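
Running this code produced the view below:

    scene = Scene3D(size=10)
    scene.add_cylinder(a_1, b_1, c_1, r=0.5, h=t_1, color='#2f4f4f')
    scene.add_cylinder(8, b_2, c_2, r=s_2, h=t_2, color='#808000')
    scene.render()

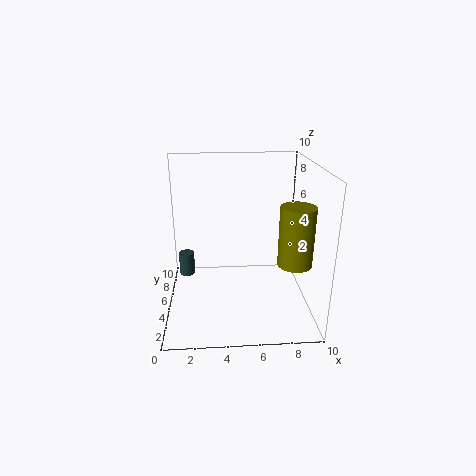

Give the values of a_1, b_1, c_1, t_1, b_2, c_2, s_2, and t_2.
a_1 = 1.5; b_1 = 4; c_1 = 3; t_1 = 1.5; b_2 = 1; c_2 = 5; s_2 = 1; t_2 = 3.5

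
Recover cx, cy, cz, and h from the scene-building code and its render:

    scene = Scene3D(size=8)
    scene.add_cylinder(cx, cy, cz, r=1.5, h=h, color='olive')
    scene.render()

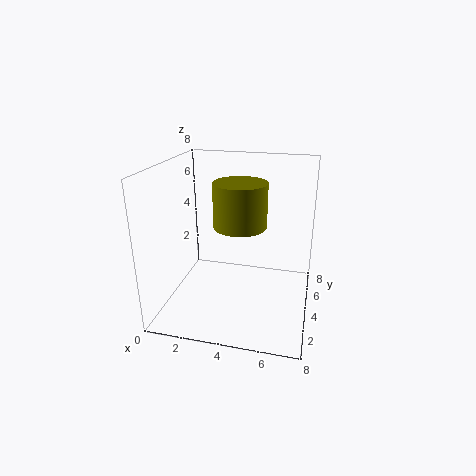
cx = 4, cy = 4.5, cz = 4.5, h = 2.5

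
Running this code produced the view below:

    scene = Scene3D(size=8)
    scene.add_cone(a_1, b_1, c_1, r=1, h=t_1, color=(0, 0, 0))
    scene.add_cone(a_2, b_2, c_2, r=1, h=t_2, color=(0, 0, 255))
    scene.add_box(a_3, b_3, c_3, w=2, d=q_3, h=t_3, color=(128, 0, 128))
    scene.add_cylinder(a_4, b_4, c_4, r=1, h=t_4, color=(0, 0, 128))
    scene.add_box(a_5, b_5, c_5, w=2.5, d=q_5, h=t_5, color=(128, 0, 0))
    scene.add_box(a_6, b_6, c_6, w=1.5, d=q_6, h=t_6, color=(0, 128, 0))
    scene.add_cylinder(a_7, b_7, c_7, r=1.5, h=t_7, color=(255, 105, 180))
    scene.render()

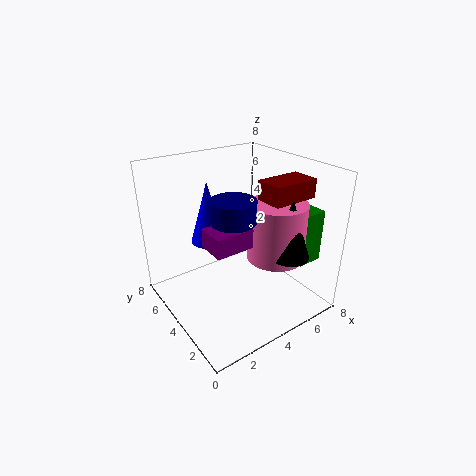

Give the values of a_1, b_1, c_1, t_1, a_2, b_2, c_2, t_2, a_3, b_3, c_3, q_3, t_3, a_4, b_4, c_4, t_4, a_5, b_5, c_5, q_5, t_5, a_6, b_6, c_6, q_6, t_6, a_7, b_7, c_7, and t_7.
a_1 = 5, b_1 = 1, c_1 = 4, t_1 = 3, a_2 = 3, b_2 = 5.5, c_2 = 3.5, t_2 = 3.5, a_3 = 1.5, b_3 = 2, c_3 = 4.5, q_3 = 1.5, t_3 = 1, a_4 = 2, b_4 = 1.5, c_4 = 6.5, t_4 = 1, a_5 = 4.5, b_5 = 1.5, c_5 = 6.5, q_5 = 1.5, t_5 = 1, a_6 = 6.5, b_6 = 1.5, c_6 = 2.5, q_6 = 1.5, t_6 = 3, a_7 = 5, b_7 = 2, c_7 = 3.5, t_7 = 3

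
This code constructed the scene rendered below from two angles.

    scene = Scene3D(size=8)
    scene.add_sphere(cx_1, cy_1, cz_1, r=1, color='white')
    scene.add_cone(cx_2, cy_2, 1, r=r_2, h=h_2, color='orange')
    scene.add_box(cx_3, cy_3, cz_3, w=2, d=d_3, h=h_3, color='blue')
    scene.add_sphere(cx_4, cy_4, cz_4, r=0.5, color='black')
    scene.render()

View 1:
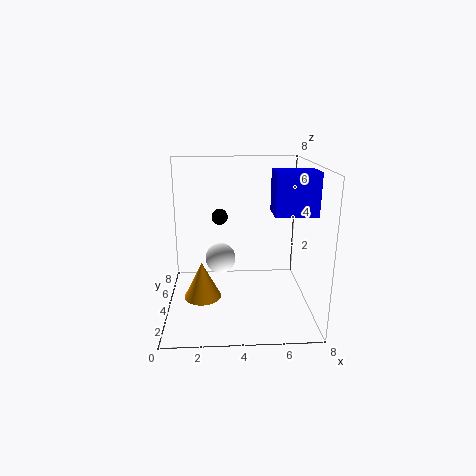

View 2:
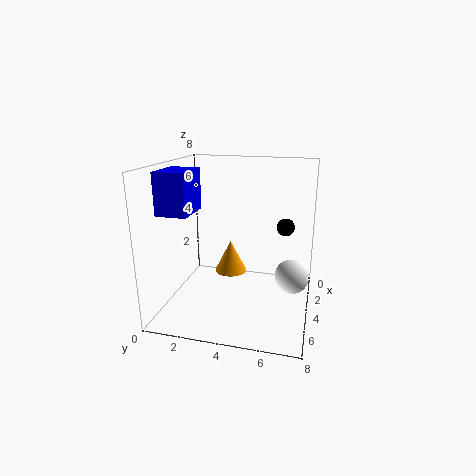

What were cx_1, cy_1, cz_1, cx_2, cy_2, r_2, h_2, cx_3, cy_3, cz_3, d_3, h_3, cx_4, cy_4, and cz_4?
cx_1 = 3
cy_1 = 7
cz_1 = 1.5
cx_2 = 2
cy_2 = 3
r_2 = 1
h_2 = 2
cx_3 = 5.5
cy_3 = 1
cz_3 = 6
d_3 = 1.5
h_3 = 2
cx_4 = 3
cy_4 = 6.5
cz_4 = 4.5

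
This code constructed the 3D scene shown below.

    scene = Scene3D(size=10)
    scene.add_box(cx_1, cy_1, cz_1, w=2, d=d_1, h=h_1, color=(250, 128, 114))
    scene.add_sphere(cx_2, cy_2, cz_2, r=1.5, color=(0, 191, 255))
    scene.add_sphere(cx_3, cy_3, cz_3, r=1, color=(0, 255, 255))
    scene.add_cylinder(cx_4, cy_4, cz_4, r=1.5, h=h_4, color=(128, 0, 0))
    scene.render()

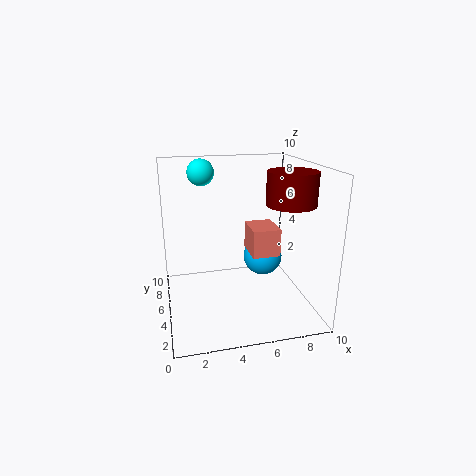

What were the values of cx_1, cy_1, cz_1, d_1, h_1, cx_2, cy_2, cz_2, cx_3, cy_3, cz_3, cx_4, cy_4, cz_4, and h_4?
cx_1 = 6
cy_1 = 4.5
cz_1 = 3.5
d_1 = 2.5
h_1 = 2
cx_2 = 7.5
cy_2 = 7
cz_2 = 2.5
cx_3 = 3
cy_3 = 8.5
cz_3 = 9
cx_4 = 7.5
cy_4 = 2
cz_4 = 8
h_4 = 2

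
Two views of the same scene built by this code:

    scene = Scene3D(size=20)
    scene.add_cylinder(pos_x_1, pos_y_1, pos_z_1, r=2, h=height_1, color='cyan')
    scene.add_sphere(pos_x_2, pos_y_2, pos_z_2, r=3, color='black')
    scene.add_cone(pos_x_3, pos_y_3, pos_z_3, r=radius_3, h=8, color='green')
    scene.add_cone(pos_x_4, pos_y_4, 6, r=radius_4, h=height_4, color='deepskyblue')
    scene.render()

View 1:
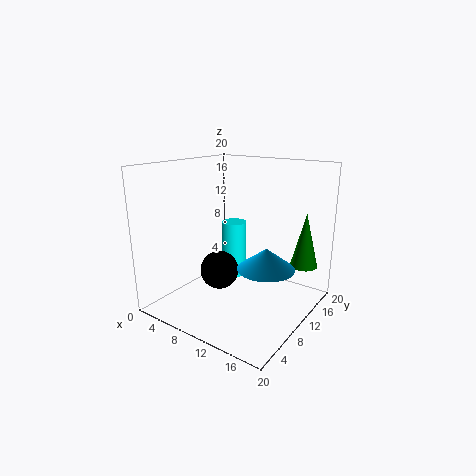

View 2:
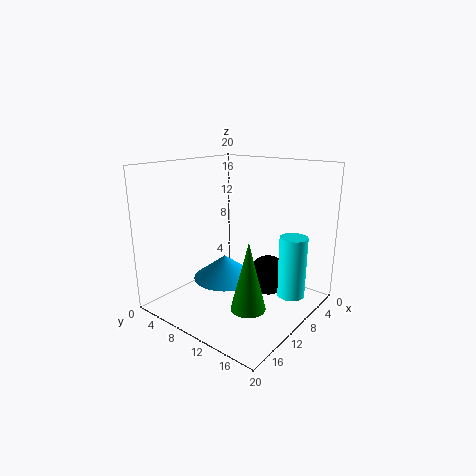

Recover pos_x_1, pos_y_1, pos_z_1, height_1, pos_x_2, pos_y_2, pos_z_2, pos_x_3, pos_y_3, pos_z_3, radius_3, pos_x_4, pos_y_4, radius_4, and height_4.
pos_x_1 = 5, pos_y_1 = 16, pos_z_1 = 1, height_1 = 9, pos_x_2 = 5, pos_y_2 = 12, pos_z_2 = 3, pos_x_3 = 17, pos_y_3 = 17, pos_z_3 = 5, radius_3 = 2, pos_x_4 = 14, pos_y_4 = 11, radius_4 = 4, height_4 = 3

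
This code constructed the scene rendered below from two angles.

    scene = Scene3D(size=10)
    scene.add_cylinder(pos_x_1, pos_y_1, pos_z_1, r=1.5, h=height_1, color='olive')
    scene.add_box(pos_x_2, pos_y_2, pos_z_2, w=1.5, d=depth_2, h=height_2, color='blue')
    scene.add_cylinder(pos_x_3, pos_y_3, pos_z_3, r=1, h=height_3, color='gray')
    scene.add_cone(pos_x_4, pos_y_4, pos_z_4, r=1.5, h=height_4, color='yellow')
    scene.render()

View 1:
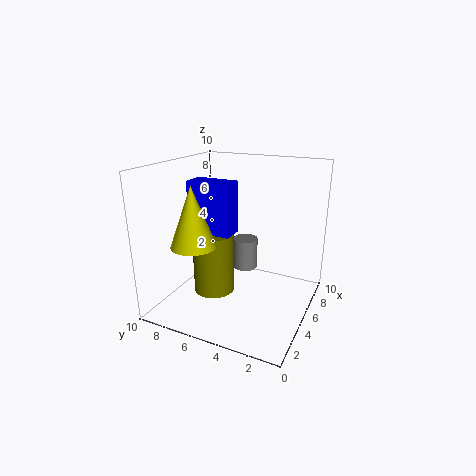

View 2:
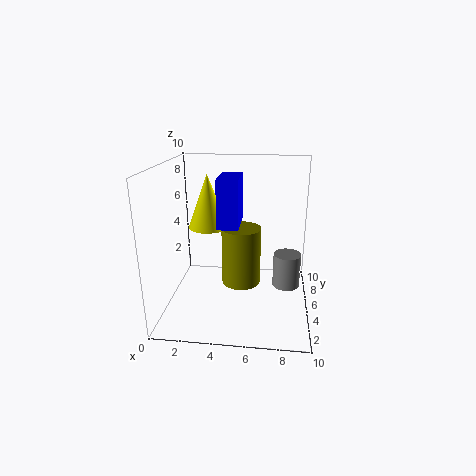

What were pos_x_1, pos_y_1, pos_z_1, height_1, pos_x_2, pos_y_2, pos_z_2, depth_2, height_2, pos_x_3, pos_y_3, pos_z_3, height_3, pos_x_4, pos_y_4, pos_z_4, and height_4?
pos_x_1 = 5; pos_y_1 = 7; pos_z_1 = 0.5; height_1 = 4.5; pos_x_2 = 3.5; pos_y_2 = 5; pos_z_2 = 5.5; depth_2 = 3; height_2 = 3.5; pos_x_3 = 8.5; pos_y_3 = 6; pos_z_3 = 1; height_3 = 2.5; pos_x_4 = 2.5; pos_y_4 = 7; pos_z_4 = 5; height_4 = 4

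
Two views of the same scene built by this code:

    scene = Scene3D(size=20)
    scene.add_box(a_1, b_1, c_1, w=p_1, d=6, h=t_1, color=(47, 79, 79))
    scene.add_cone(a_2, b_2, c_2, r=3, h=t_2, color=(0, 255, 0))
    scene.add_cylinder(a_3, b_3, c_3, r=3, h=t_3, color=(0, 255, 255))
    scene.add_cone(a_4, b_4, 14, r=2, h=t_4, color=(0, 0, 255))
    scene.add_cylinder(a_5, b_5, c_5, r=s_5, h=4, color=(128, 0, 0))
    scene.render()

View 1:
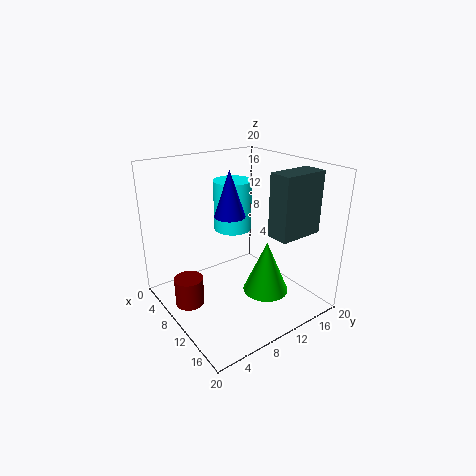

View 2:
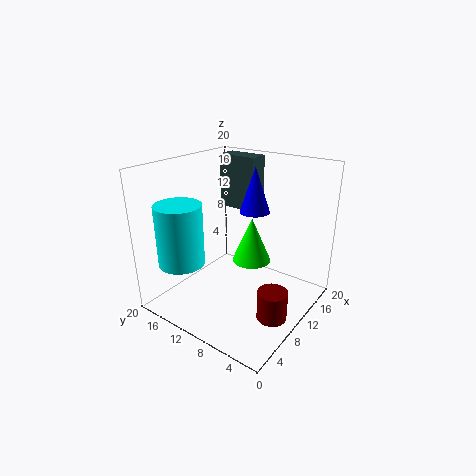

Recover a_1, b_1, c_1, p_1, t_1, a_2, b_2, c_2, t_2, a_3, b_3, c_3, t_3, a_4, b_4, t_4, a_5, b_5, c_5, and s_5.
a_1 = 15; b_1 = 11; c_1 = 12; p_1 = 3; t_1 = 8; a_2 = 15; b_2 = 11; c_2 = 4; t_2 = 7; a_3 = 3; b_3 = 14; c_3 = 8; t_3 = 8; a_4 = 11; b_4 = 8; t_4 = 6; a_5 = 8; b_5 = 3; c_5 = 1; s_5 = 2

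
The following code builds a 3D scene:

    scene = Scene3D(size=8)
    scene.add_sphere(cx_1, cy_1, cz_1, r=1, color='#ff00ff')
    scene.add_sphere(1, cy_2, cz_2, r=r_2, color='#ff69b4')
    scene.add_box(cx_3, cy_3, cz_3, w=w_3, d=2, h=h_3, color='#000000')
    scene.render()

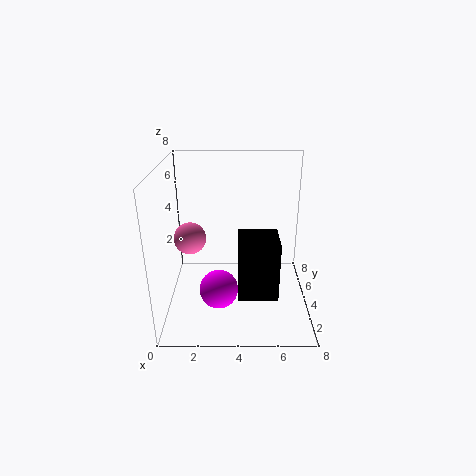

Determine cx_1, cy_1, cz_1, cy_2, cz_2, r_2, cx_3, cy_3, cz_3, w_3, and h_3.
cx_1 = 3, cy_1 = 2, cz_1 = 2, cy_2 = 6, cz_2 = 3, r_2 = 1, cx_3 = 4, cy_3 = 1, cz_3 = 2, w_3 = 2, h_3 = 3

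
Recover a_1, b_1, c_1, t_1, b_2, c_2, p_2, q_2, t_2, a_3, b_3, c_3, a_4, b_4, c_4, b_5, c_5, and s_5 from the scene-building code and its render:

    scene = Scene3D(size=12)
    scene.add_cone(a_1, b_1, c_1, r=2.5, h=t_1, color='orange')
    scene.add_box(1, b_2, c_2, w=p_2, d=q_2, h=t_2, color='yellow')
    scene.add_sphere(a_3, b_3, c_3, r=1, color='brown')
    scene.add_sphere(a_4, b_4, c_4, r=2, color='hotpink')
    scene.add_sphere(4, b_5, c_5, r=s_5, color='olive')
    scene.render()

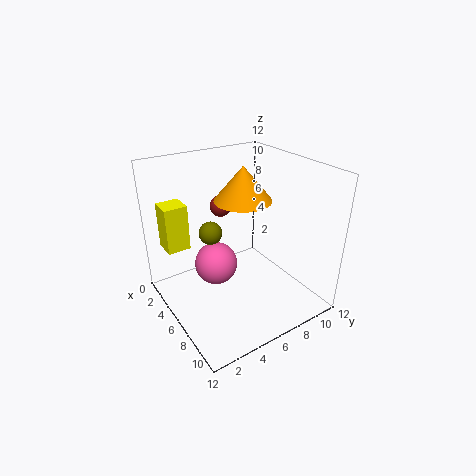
a_1 = 4.5; b_1 = 7.5; c_1 = 8.5; t_1 = 3; b_2 = 1; c_2 = 4.5; p_2 = 2; q_2 = 2; t_2 = 4; a_3 = 1.5; b_3 = 7; c_3 = 7; a_4 = 3; b_4 = 5.5; c_4 = 2; b_5 = 4.5; c_5 = 6; s_5 = 1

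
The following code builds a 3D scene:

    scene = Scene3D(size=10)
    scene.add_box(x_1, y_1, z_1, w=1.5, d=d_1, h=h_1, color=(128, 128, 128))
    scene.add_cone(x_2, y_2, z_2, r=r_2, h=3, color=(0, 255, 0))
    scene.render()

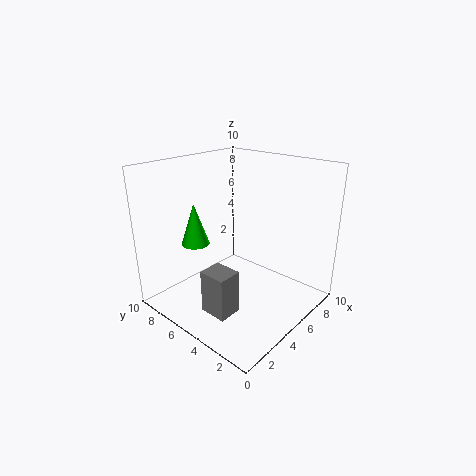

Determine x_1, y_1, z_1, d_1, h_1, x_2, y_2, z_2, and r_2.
x_1 = 0.75; y_1 = 2.5; z_1 = 1.75; d_1 = 1.75; h_1 = 2.75; x_2 = 3.5; y_2 = 7.75; z_2 = 4.25; r_2 = 1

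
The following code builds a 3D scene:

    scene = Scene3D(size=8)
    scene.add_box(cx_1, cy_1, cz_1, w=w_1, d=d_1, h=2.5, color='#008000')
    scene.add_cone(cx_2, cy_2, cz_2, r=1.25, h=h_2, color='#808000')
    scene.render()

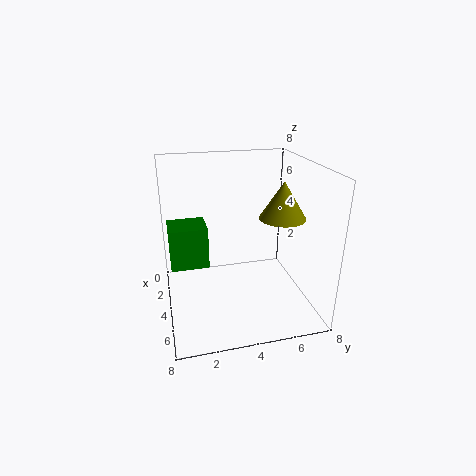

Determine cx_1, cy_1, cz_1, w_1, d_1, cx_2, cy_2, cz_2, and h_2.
cx_1 = 1, cy_1 = 0.25, cz_1 = 1.75, w_1 = 2, d_1 = 2.25, cx_2 = 4.75, cy_2 = 6.25, cz_2 = 5.25, h_2 = 2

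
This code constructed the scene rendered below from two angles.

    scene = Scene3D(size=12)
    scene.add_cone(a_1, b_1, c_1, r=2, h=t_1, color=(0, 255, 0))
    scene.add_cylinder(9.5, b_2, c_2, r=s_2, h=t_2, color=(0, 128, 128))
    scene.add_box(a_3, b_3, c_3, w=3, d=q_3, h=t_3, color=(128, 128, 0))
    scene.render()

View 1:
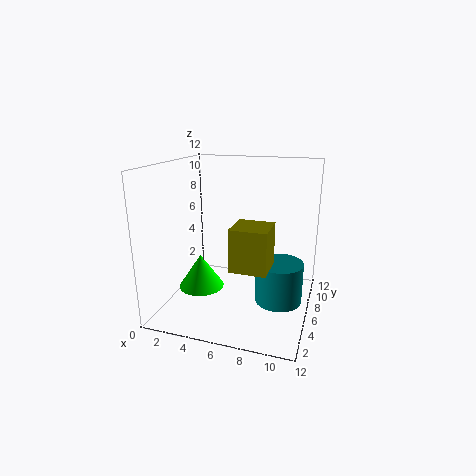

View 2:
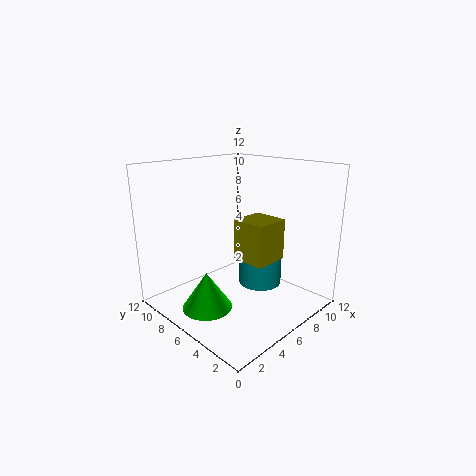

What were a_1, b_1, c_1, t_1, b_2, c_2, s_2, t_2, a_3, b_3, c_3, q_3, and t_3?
a_1 = 2.5, b_1 = 6, c_1 = 1, t_1 = 3, b_2 = 6.5, c_2 = 0.5, s_2 = 2, t_2 = 3.5, a_3 = 6, b_3 = 3.5, c_3 = 4, q_3 = 3, t_3 = 3.5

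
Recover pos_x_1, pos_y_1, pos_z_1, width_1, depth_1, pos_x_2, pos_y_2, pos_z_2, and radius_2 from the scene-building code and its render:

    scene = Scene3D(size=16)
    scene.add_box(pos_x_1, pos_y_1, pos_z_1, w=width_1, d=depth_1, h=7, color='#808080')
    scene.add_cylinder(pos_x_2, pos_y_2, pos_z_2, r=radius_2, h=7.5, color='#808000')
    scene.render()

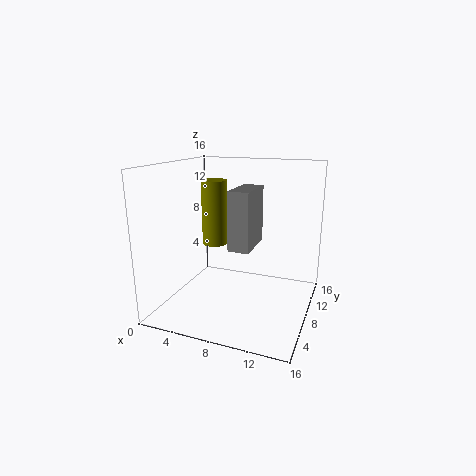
pos_x_1 = 6.5, pos_y_1 = 8.5, pos_z_1 = 6, width_1 = 2.5, depth_1 = 5.5, pos_x_2 = 4.5, pos_y_2 = 9.5, pos_z_2 = 6.5, radius_2 = 1.5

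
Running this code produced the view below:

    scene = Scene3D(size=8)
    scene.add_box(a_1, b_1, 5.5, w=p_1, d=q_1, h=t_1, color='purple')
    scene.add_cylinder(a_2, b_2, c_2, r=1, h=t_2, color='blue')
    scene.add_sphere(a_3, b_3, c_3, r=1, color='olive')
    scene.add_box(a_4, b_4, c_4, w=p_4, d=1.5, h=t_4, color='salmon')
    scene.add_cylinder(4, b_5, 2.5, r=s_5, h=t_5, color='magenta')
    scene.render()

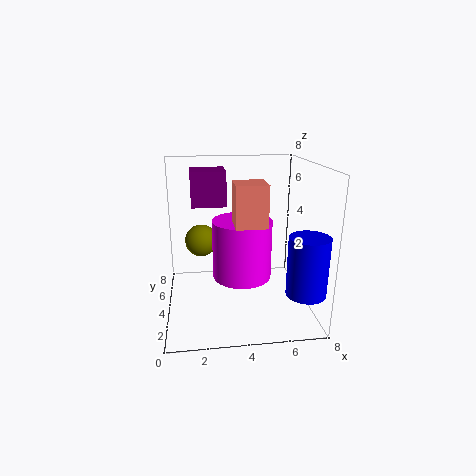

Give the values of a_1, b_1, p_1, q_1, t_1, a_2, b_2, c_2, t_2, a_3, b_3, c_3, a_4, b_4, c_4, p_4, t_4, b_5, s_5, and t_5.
a_1 = 1.5, b_1 = 5, p_1 = 2, q_1 = 2, t_1 = 2, a_2 = 7, b_2 = 1, c_2 = 2, t_2 = 3, a_3 = 2, b_3 = 6.5, c_3 = 3, a_4 = 3.5, b_4 = 1, c_4 = 5.5, p_4 = 1.5, t_4 = 2, b_5 = 2.5, s_5 = 1.5, t_5 = 3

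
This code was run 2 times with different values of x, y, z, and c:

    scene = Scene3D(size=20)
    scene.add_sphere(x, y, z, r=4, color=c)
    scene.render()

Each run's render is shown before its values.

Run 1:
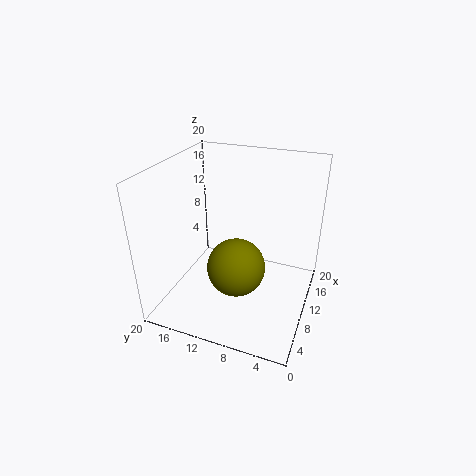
x = 8
y = 9.5
z = 6.5
c = 'olive'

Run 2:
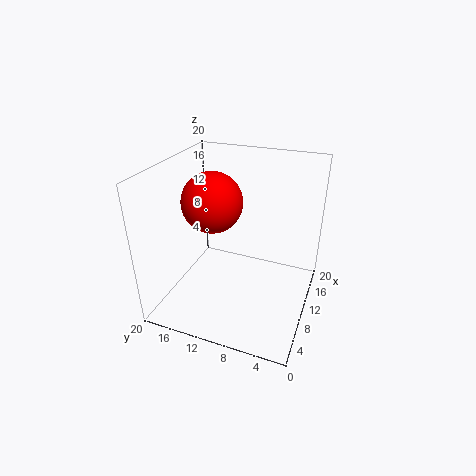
x = 8.5
y = 13
z = 15.5
c = 'red'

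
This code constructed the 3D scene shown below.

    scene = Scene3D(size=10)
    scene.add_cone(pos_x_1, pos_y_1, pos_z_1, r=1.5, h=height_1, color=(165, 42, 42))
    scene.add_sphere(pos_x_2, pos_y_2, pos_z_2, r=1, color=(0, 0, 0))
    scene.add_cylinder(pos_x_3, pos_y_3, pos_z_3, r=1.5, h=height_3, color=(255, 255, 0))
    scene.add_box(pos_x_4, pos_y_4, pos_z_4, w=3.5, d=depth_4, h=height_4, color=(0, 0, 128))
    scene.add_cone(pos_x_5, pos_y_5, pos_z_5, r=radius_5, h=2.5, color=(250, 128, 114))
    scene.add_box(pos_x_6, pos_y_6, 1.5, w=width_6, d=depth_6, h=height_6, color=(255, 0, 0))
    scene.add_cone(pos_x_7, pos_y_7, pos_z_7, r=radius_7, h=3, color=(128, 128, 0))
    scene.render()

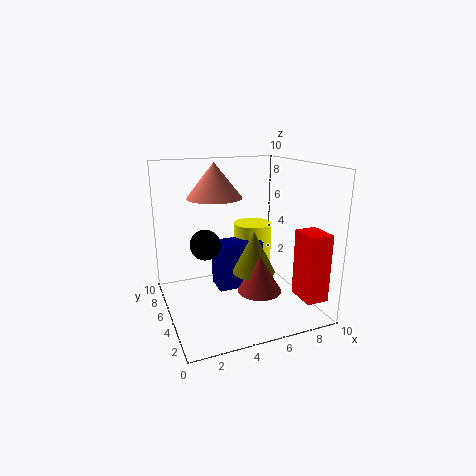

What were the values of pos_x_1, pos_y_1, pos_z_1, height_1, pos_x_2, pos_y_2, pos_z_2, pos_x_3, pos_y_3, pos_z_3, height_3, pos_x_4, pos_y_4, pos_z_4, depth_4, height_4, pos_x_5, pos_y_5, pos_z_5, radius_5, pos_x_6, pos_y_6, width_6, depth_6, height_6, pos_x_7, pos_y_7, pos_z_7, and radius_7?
pos_x_1 = 6
pos_y_1 = 3.5
pos_z_1 = 1.5
height_1 = 2.5
pos_x_2 = 2.5
pos_y_2 = 4.5
pos_z_2 = 5
pos_x_3 = 7.5
pos_y_3 = 8
pos_z_3 = 1
height_3 = 4
pos_x_4 = 4
pos_y_4 = 6
pos_z_4 = 0.5
depth_4 = 2
height_4 = 3.5
pos_x_5 = 4
pos_y_5 = 7
pos_z_5 = 7.5
radius_5 = 2
pos_x_6 = 8
pos_y_6 = 0.5
width_6 = 1.5
depth_6 = 2
height_6 = 4.5
pos_x_7 = 6
pos_y_7 = 4.5
pos_z_7 = 2.5
radius_7 = 1.5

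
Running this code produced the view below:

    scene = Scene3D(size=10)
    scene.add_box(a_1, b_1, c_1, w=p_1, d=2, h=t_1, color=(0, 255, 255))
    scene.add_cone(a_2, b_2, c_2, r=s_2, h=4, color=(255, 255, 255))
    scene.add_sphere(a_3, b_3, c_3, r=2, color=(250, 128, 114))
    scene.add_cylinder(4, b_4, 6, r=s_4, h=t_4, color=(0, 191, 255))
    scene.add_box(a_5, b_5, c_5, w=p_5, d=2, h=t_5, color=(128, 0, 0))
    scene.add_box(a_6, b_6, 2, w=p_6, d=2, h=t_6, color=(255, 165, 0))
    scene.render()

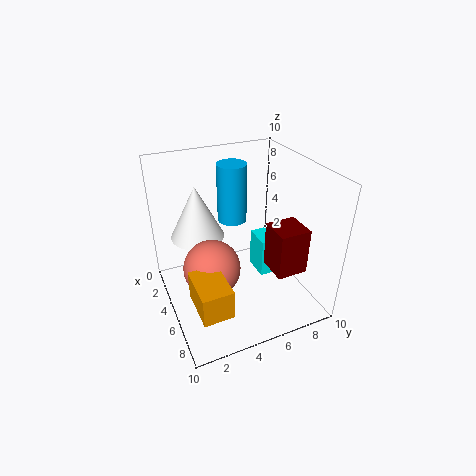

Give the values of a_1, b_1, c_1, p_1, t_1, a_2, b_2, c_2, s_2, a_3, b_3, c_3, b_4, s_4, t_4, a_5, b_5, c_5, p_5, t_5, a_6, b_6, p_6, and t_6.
a_1 = 3; b_1 = 7; c_1 = 1; p_1 = 2; t_1 = 3; a_2 = 2; b_2 = 3; c_2 = 4; s_2 = 2; a_3 = 5; b_3 = 3; c_3 = 3; b_4 = 5; s_4 = 1; t_4 = 4; a_5 = 7; b_5 = 6; c_5 = 4; p_5 = 2; t_5 = 3; a_6 = 6; b_6 = 1; p_6 = 3; t_6 = 2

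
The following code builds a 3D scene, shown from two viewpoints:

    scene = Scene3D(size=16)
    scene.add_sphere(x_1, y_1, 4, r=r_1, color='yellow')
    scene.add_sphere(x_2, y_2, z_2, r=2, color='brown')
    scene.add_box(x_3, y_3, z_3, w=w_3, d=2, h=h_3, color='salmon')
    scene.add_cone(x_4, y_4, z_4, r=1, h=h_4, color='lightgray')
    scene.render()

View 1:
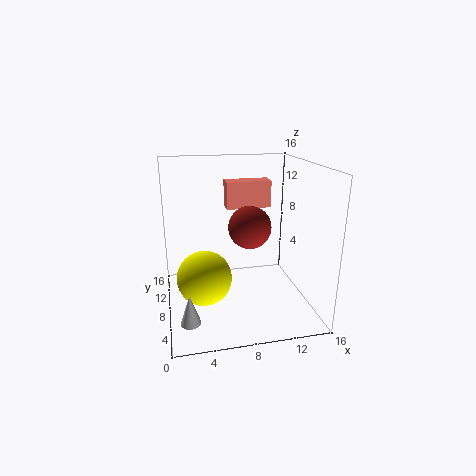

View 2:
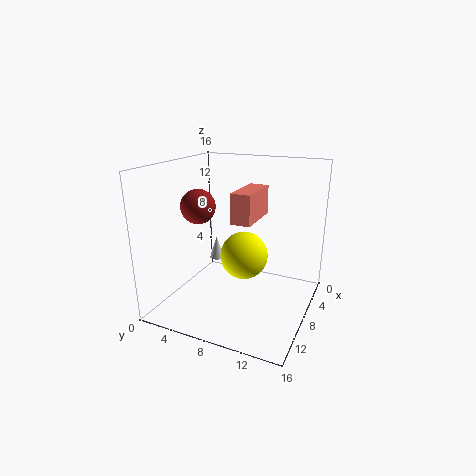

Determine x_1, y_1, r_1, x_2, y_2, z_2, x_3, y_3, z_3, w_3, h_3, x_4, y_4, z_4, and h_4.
x_1 = 4; y_1 = 7; r_1 = 3; x_2 = 8; y_2 = 3; z_2 = 11; x_3 = 7; y_3 = 9; z_3 = 11; w_3 = 5; h_3 = 3; x_4 = 2; y_4 = 2; z_4 = 2; h_4 = 3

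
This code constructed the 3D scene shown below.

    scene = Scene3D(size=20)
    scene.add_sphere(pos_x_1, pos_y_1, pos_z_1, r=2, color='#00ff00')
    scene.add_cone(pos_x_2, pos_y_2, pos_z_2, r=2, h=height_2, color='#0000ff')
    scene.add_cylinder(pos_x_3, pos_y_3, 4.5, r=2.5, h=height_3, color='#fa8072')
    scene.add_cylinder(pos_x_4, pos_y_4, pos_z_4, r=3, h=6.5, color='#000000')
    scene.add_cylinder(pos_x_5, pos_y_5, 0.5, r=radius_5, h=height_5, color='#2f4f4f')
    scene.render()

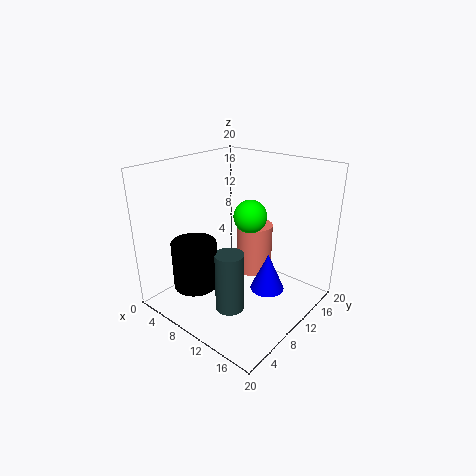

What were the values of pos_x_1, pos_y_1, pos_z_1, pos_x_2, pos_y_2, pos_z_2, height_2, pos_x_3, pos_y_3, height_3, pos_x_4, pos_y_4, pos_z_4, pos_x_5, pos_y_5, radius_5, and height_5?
pos_x_1 = 14
pos_y_1 = 7.5
pos_z_1 = 15
pos_x_2 = 17.5
pos_y_2 = 6.5
pos_z_2 = 7
height_2 = 4.5
pos_x_3 = 11
pos_y_3 = 12.5
height_3 = 7
pos_x_4 = 7
pos_y_4 = 4.5
pos_z_4 = 4
pos_x_5 = 11
pos_y_5 = 7
radius_5 = 2
height_5 = 8.5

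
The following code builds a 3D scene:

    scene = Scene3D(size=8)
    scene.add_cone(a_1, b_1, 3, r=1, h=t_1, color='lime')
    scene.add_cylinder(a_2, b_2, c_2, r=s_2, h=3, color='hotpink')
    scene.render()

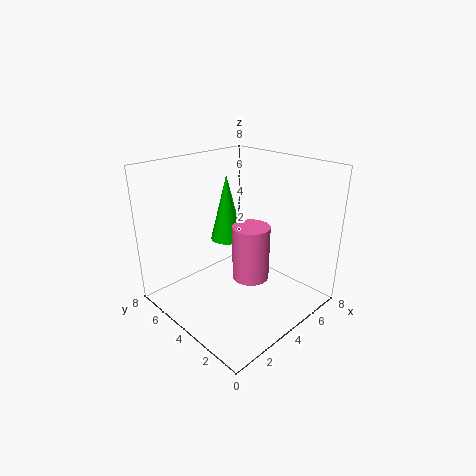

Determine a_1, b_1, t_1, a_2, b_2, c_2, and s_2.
a_1 = 5, b_1 = 6, t_1 = 4, a_2 = 4, b_2 = 3, c_2 = 2, s_2 = 1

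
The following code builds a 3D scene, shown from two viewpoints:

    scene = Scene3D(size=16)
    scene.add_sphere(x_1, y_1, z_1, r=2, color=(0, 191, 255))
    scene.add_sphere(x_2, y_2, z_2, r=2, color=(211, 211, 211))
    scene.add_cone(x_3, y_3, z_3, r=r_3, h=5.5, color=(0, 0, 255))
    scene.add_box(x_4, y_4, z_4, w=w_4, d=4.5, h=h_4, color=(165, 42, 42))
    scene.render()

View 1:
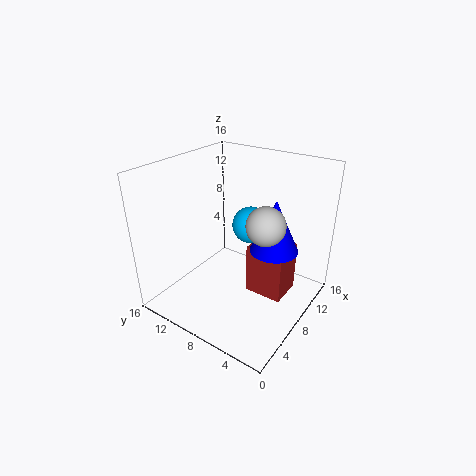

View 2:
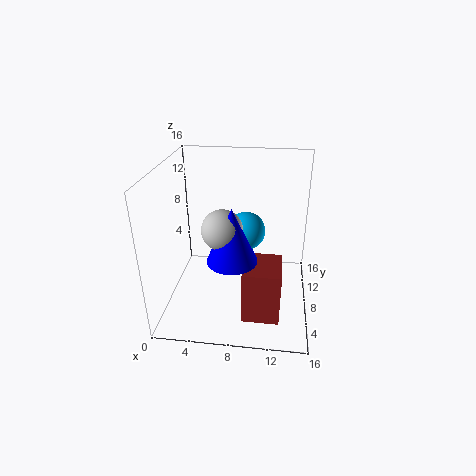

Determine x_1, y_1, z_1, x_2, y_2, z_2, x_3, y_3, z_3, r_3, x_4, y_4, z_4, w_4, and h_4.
x_1 = 9
y_1 = 7
z_1 = 9.5
x_2 = 7
y_2 = 4
z_2 = 11
x_3 = 8
y_3 = 3.5
z_3 = 8
r_3 = 2.5
x_4 = 9
y_4 = 3
z_4 = 0.5
w_4 = 4
h_4 = 6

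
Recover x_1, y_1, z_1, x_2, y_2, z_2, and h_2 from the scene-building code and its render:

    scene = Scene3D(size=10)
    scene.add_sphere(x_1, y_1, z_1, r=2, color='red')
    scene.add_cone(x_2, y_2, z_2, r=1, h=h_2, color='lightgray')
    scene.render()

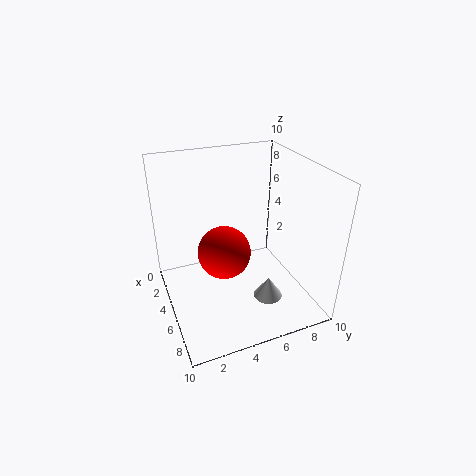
x_1 = 3.5
y_1 = 4.5
z_1 = 3
x_2 = 7
y_2 = 6.5
z_2 = 1
h_2 = 1.5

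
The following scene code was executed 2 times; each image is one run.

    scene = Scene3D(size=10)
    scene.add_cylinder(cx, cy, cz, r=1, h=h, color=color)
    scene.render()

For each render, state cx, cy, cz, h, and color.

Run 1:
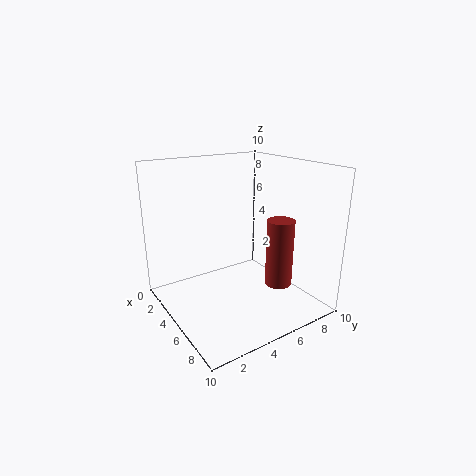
cx = 6, cy = 8, cz = 1, h = 5, color = 'brown'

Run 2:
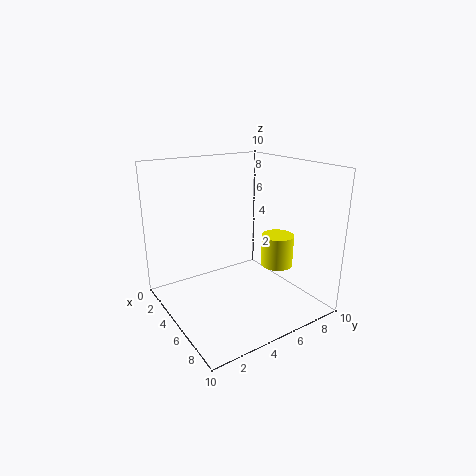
cx = 8, cy = 6, cz = 4, h = 2, color = 'yellow'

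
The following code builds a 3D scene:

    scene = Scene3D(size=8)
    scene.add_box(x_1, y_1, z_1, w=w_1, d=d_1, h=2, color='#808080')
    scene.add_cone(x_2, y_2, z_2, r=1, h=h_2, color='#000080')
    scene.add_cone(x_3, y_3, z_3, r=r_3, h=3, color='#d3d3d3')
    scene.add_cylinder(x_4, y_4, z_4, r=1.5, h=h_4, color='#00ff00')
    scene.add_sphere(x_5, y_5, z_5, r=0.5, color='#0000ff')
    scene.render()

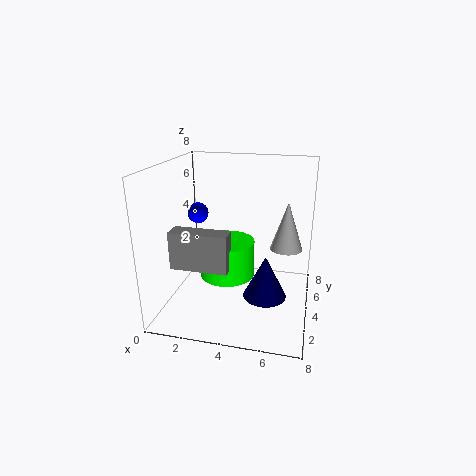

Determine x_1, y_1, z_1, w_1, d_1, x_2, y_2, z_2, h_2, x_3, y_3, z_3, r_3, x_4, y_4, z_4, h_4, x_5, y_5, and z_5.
x_1 = 1; y_1 = 1.5; z_1 = 3; w_1 = 3; d_1 = 1; x_2 = 6; y_2 = 1; z_2 = 2.5; h_2 = 2; x_3 = 6.5; y_3 = 6.5; z_3 = 2.5; r_3 = 1; x_4 = 3.5; y_4 = 3.5; z_4 = 2; h_4 = 2; x_5 = 2.5; y_5 = 2; z_5 = 6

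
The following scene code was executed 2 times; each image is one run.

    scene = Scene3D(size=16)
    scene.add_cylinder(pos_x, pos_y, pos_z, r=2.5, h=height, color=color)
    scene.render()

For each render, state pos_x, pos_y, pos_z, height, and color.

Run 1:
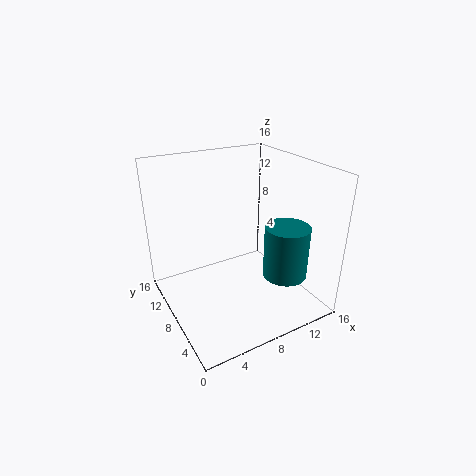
pos_x = 12.5; pos_y = 5; pos_z = 3.5; height = 6; color = 'teal'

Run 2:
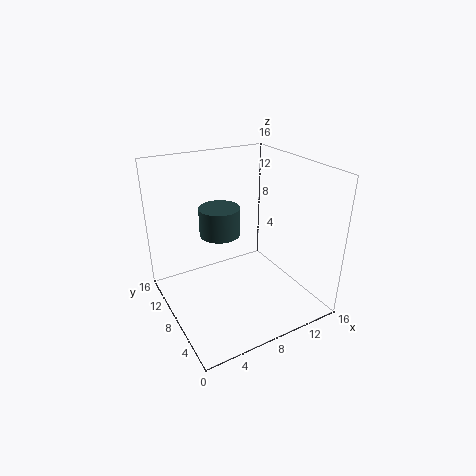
pos_x = 8; pos_y = 12.5; pos_z = 6.5; height = 3.5; color = 'darkslategray'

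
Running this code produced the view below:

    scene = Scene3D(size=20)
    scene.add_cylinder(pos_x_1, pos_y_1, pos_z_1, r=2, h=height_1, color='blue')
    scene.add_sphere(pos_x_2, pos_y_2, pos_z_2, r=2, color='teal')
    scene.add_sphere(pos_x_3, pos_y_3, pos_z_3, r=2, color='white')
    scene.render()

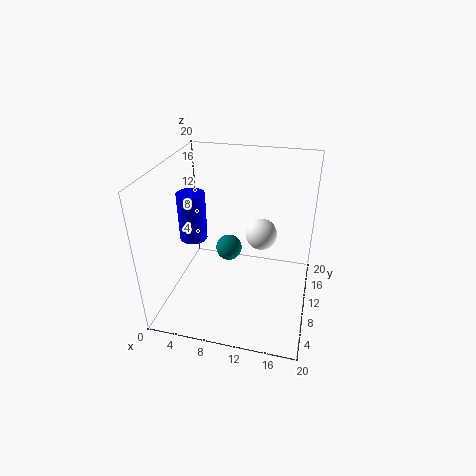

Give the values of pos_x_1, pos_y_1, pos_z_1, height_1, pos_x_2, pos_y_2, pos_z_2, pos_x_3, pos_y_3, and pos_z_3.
pos_x_1 = 3
pos_y_1 = 11
pos_z_1 = 8.5
height_1 = 7
pos_x_2 = 7.5
pos_y_2 = 14
pos_z_2 = 5.5
pos_x_3 = 13.5
pos_y_3 = 8.5
pos_z_3 = 12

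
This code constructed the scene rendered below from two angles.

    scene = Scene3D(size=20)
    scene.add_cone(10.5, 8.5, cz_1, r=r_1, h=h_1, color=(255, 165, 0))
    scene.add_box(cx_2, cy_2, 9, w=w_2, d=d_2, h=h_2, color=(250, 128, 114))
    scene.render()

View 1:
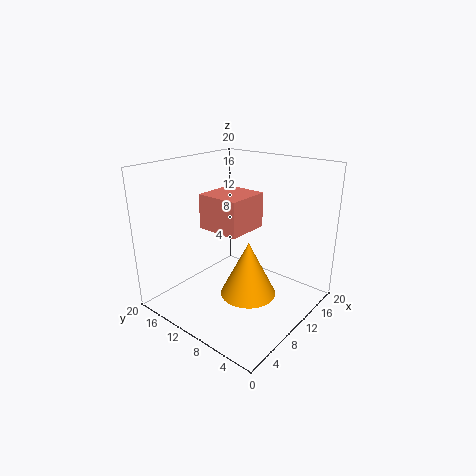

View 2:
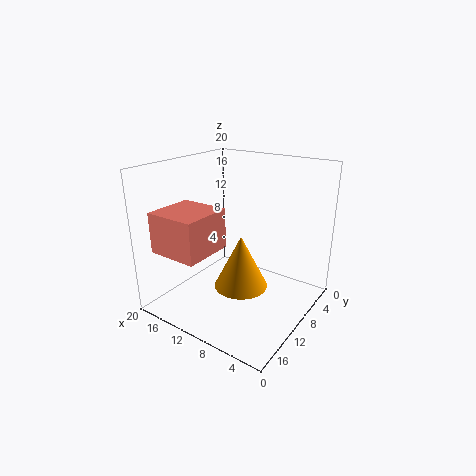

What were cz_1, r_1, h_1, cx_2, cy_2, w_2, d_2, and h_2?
cz_1 = 1.5, r_1 = 4, h_1 = 8, cx_2 = 11, cy_2 = 11.5, w_2 = 7, d_2 = 7, h_2 = 5.5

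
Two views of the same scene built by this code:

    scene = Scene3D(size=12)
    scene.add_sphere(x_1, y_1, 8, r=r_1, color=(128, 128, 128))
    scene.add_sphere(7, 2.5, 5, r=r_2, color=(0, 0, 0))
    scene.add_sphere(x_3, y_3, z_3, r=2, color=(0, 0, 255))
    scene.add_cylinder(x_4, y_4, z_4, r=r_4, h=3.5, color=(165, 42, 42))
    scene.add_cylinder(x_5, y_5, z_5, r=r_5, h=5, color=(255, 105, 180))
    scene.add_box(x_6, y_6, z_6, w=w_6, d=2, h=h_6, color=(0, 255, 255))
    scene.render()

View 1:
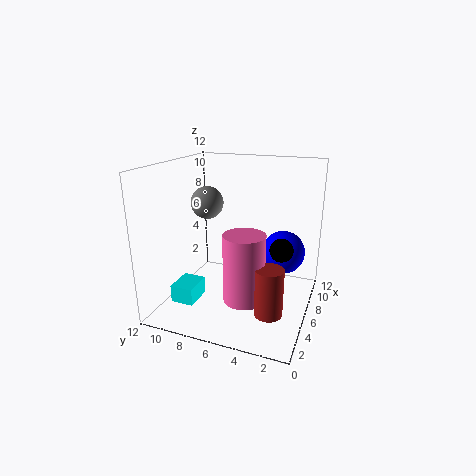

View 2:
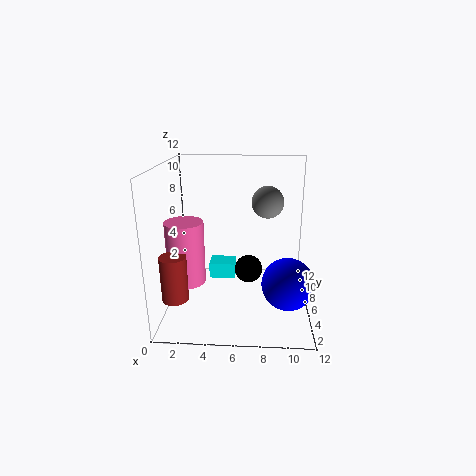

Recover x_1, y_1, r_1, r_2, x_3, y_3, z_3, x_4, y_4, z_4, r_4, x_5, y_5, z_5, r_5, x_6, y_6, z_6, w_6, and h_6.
x_1 = 8.5; y_1 = 10; r_1 = 1.5; r_2 = 1; x_3 = 10; y_3 = 3; z_3 = 3.5; x_4 = 1.5; y_4 = 2; z_4 = 2.5; r_4 = 1; x_5 = 2; y_5 = 4; z_5 = 3; r_5 = 1.5; x_6 = 3; y_6 = 9; z_6 = 0.5; w_6 = 2.5; h_6 = 1.5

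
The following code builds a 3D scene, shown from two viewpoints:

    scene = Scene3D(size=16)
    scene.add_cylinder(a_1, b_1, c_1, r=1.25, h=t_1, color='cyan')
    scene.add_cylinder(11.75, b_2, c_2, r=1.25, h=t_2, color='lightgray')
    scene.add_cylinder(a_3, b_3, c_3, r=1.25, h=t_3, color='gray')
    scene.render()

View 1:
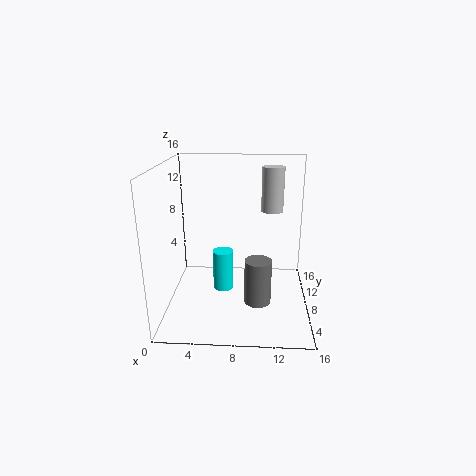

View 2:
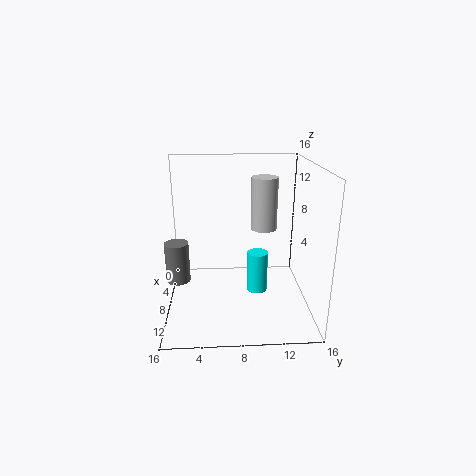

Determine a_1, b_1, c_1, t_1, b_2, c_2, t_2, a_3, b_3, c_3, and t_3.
a_1 = 6
b_1 = 10.5
c_1 = 0.25
t_1 = 5
b_2 = 10.25
c_2 = 10.5
t_2 = 5
a_3 = 10.25
b_3 = 1.5
c_3 = 4.25
t_3 = 4.25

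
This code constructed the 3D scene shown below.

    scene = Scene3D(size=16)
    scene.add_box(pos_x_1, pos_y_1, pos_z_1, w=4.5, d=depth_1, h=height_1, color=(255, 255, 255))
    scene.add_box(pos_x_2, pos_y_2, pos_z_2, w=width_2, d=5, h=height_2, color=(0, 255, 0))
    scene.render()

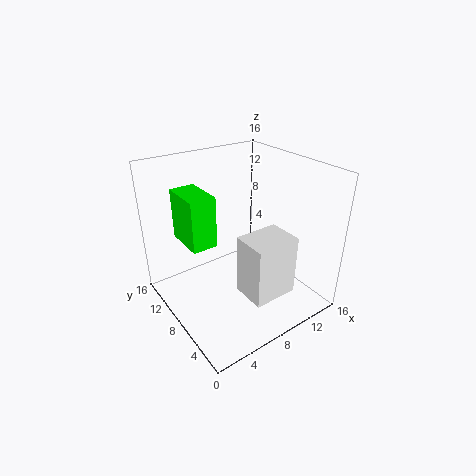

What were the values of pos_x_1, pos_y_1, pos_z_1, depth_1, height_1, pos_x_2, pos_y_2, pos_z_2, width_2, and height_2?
pos_x_1 = 5, pos_y_1 = 0.5, pos_z_1 = 5, depth_1 = 3.5, height_1 = 6, pos_x_2 = 3.5, pos_y_2 = 10, pos_z_2 = 6.5, width_2 = 3, height_2 = 6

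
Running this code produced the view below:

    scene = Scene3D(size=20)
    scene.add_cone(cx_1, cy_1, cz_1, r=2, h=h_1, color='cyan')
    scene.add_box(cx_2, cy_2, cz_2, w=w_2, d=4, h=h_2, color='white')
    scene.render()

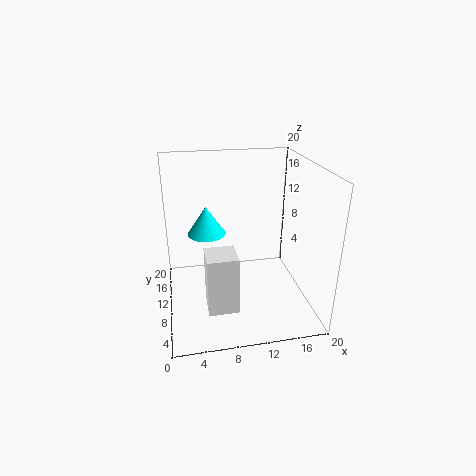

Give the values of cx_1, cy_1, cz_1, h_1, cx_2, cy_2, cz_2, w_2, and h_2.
cx_1 = 5, cy_1 = 2, cz_1 = 15, h_1 = 3, cx_2 = 5, cy_2 = 4, cz_2 = 2, w_2 = 4, h_2 = 8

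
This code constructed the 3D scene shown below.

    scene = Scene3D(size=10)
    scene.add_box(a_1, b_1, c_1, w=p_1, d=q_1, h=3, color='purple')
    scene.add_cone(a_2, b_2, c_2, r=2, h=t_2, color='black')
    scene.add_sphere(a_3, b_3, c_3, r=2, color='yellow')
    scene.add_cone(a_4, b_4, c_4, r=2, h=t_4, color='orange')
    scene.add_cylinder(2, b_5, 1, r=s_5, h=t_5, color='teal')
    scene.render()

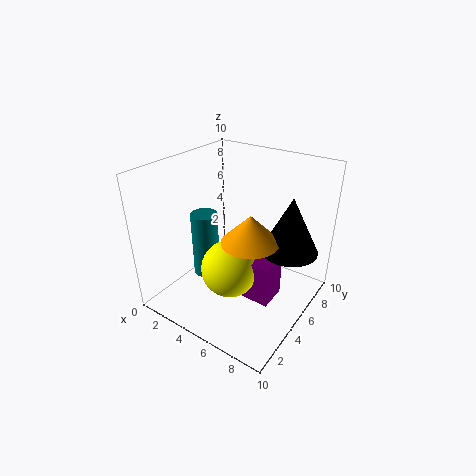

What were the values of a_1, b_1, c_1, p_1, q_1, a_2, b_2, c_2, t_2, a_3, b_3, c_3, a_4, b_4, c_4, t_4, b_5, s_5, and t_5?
a_1 = 6, b_1 = 4, c_1 = 1, p_1 = 2, q_1 = 2, a_2 = 8, b_2 = 7, c_2 = 4, t_2 = 4, a_3 = 5, b_3 = 4, c_3 = 3, a_4 = 6, b_4 = 5, c_4 = 5, t_4 = 2, b_5 = 5, s_5 = 1, t_5 = 5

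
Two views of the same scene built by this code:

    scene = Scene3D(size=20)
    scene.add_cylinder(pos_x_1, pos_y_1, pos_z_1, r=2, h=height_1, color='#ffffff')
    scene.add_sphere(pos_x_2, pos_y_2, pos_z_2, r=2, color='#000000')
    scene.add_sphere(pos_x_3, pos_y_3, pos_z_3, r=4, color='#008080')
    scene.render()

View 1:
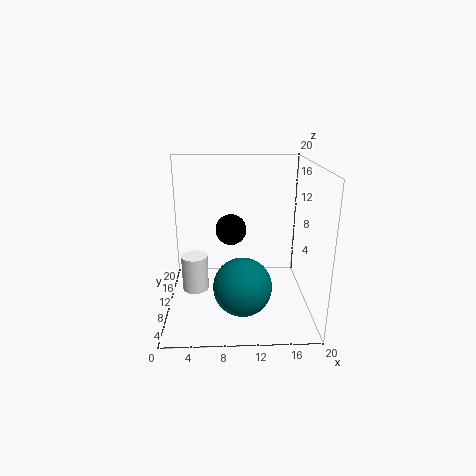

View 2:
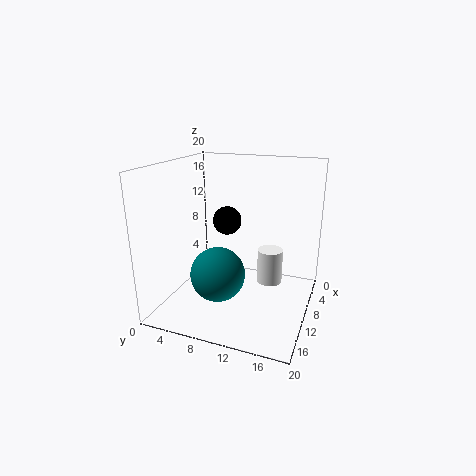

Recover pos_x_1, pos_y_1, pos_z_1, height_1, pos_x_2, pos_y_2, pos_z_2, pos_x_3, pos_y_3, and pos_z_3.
pos_x_1 = 3.5; pos_y_1 = 13; pos_z_1 = 0.5; height_1 = 5.5; pos_x_2 = 9; pos_y_2 = 8; pos_z_2 = 12; pos_x_3 = 10.5; pos_y_3 = 7; pos_z_3 = 4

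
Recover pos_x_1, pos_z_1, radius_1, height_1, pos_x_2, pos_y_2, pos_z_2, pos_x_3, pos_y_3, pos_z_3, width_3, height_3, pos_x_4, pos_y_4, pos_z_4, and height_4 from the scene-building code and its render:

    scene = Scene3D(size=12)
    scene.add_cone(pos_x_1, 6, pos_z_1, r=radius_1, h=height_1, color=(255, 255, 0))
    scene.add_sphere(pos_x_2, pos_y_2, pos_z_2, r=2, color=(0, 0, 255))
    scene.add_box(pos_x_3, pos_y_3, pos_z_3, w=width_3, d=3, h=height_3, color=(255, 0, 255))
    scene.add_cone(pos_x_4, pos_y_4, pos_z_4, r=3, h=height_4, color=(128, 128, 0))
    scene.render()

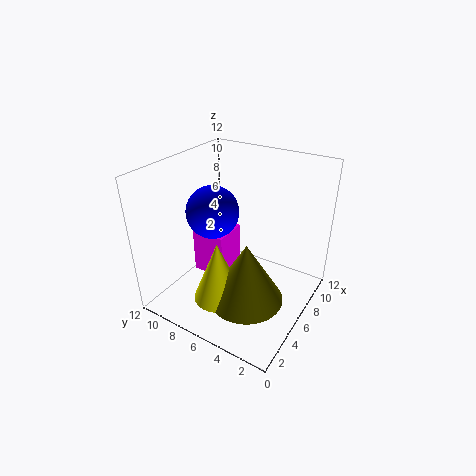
pos_x_1 = 3, pos_z_1 = 2, radius_1 = 2, height_1 = 5, pos_x_2 = 4, pos_y_2 = 7, pos_z_2 = 9, pos_x_3 = 5, pos_y_3 = 7, pos_z_3 = 2, width_3 = 3, height_3 = 4, pos_x_4 = 4, pos_y_4 = 4, pos_z_4 = 2, height_4 = 5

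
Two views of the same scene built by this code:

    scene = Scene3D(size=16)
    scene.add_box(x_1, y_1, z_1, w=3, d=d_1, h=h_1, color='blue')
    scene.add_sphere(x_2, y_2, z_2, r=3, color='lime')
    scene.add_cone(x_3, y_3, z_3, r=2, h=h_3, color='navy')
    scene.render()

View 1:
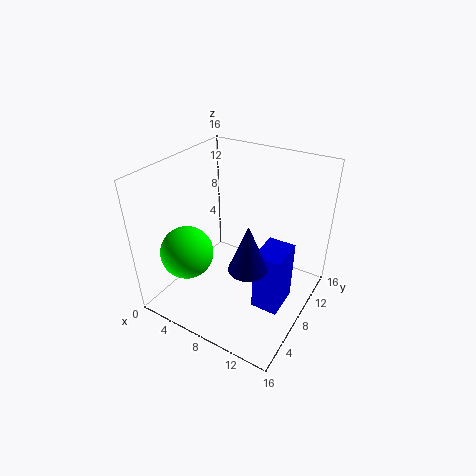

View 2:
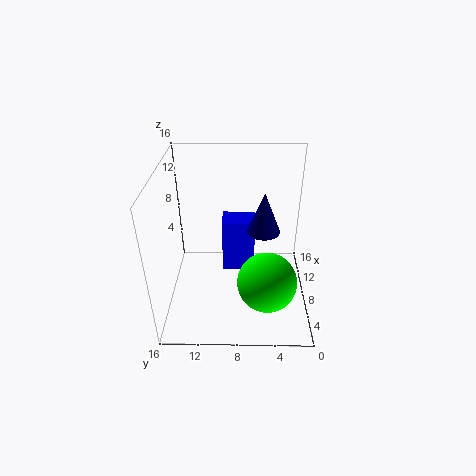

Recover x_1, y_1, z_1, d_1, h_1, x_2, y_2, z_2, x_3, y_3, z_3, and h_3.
x_1 = 11; y_1 = 6; z_1 = 1; d_1 = 4; h_1 = 7; x_2 = 3; y_2 = 5; z_2 = 6; x_3 = 11; y_3 = 5; z_3 = 7; h_3 = 5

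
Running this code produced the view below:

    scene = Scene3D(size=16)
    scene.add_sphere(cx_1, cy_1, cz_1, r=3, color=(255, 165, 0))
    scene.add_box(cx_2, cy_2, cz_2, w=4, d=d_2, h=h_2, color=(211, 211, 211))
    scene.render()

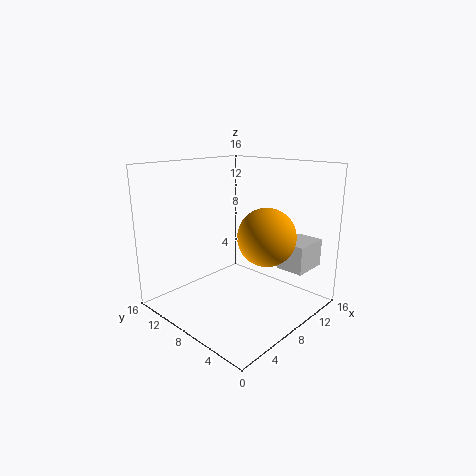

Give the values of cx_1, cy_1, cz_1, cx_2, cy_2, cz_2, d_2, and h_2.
cx_1 = 8
cy_1 = 4
cz_1 = 9
cx_2 = 10
cy_2 = 1
cz_2 = 5
d_2 = 3
h_2 = 3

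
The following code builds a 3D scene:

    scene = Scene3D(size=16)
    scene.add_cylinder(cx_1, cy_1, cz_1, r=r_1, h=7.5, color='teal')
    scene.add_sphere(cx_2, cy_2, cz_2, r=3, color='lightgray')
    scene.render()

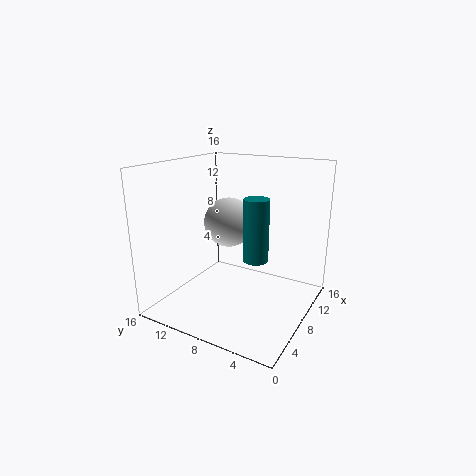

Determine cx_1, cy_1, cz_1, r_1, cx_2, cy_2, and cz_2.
cx_1 = 10.5, cy_1 = 7, cz_1 = 4.5, r_1 = 1.5, cx_2 = 11, cy_2 = 11, cz_2 = 8.5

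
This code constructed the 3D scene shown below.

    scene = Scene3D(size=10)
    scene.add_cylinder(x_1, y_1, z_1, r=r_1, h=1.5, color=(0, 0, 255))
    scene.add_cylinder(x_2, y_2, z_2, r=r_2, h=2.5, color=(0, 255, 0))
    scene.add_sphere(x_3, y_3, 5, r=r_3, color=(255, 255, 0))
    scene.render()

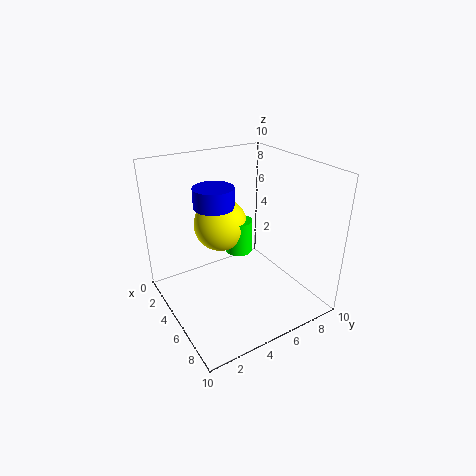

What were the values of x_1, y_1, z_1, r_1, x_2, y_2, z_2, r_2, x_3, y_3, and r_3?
x_1 = 2.5; y_1 = 4.5; z_1 = 6.5; r_1 = 1.5; x_2 = 3.5; y_2 = 6; z_2 = 3; r_2 = 1; x_3 = 2.5; y_3 = 5; r_3 = 2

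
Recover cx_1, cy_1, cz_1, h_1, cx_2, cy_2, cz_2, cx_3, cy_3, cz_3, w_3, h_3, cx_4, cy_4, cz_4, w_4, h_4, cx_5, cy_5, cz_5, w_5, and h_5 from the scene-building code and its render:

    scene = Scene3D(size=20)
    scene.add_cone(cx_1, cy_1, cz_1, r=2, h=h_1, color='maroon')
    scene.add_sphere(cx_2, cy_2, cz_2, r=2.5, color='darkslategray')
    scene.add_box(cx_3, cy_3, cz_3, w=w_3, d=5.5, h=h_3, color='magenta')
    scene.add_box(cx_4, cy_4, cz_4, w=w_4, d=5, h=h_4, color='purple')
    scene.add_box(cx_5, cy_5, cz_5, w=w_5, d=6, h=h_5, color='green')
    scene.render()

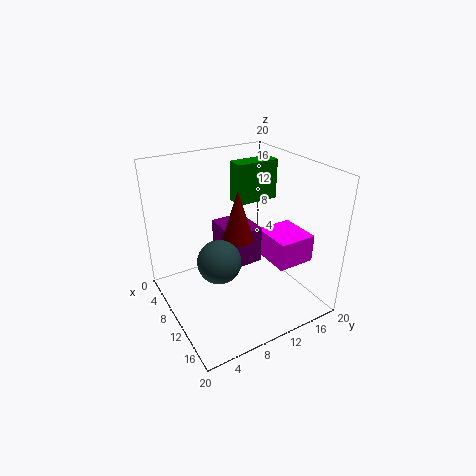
cx_1 = 12.5; cy_1 = 8.5; cz_1 = 11.5; h_1 = 6.5; cx_2 = 16; cy_2 = 4; cz_2 = 11.5; cx_3 = 9; cy_3 = 14; cz_3 = 6; w_3 = 6; h_3 = 4; cx_4 = 4; cy_4 = 9; cz_4 = 5; w_4 = 6; h_4 = 5.5; cx_5 = 7; cy_5 = 10.5; cz_5 = 14.5; w_5 = 2.5; h_5 = 5.5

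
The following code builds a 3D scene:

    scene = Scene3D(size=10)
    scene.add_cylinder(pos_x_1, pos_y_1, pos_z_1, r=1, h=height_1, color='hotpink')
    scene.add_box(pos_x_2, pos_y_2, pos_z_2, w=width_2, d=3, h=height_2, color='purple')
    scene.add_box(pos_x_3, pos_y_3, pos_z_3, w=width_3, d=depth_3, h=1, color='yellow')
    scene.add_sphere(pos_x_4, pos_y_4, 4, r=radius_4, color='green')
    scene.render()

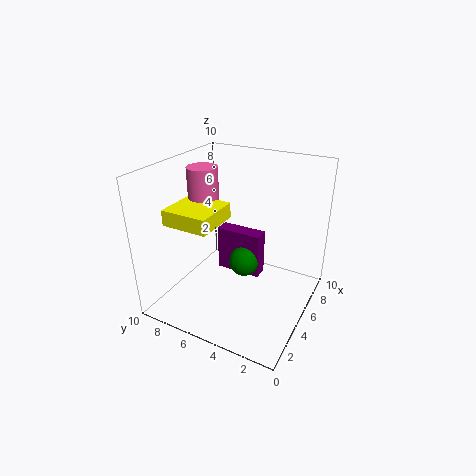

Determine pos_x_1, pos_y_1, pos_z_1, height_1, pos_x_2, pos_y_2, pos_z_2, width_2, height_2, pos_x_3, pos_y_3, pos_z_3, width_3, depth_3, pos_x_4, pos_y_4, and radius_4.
pos_x_1 = 4
pos_y_1 = 7
pos_z_1 = 7
height_1 = 3
pos_x_2 = 4
pos_y_2 = 3
pos_z_2 = 3
width_2 = 1
height_2 = 3
pos_x_3 = 1
pos_y_3 = 5
pos_z_3 = 7
width_3 = 3
depth_3 = 3
pos_x_4 = 4
pos_y_4 = 4
radius_4 = 1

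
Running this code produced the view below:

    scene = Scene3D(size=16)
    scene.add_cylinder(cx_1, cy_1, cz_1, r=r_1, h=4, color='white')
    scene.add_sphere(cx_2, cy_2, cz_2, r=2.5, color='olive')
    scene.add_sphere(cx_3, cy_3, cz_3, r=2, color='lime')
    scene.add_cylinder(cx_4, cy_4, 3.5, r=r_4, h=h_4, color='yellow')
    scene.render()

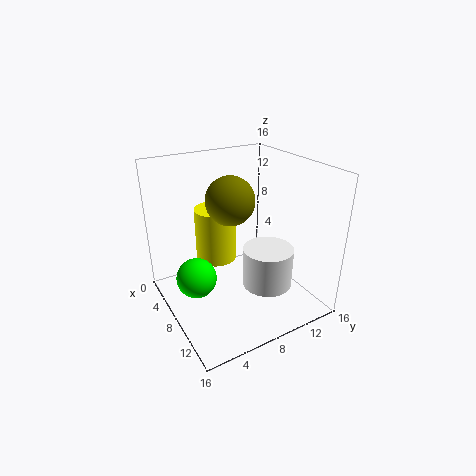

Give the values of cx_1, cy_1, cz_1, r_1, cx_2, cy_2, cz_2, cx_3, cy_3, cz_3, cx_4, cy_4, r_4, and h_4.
cx_1 = 13, cy_1 = 8.5, cz_1 = 5, r_1 = 2.5, cx_2 = 9, cy_2 = 6.5, cz_2 = 13, cx_3 = 10, cy_3 = 2, cz_3 = 6, cx_4 = 3.5, cy_4 = 7.5, r_4 = 2.5, h_4 = 6.5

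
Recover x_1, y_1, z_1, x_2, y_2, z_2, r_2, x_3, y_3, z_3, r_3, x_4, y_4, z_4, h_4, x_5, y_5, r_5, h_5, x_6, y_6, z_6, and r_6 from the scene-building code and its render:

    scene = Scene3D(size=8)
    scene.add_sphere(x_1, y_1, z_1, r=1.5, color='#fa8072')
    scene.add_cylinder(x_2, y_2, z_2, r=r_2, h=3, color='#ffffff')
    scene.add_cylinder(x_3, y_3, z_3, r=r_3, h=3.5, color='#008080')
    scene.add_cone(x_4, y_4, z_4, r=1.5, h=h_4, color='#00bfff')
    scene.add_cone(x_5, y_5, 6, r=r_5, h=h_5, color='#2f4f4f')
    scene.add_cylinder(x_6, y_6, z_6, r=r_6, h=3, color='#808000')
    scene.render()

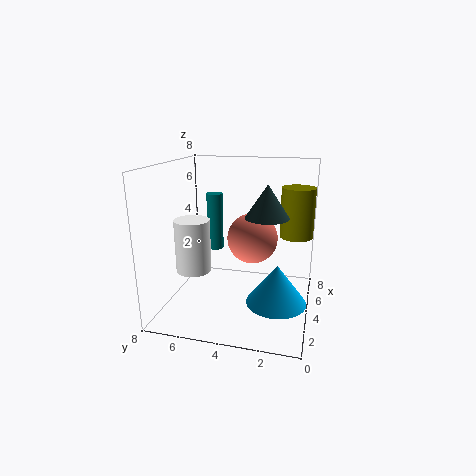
x_1 = 5.5
y_1 = 3.5
z_1 = 3.5
x_2 = 3.5
y_2 = 6.5
z_2 = 2
r_2 = 1
x_3 = 6
y_3 = 6
z_3 = 2.5
r_3 = 0.5
x_4 = 2
y_4 = 1.5
z_4 = 1.5
h_4 = 2
x_5 = 1.5
y_5 = 2
r_5 = 1
h_5 = 1.5
x_6 = 6.5
y_6 = 1
z_6 = 3.5
r_6 = 1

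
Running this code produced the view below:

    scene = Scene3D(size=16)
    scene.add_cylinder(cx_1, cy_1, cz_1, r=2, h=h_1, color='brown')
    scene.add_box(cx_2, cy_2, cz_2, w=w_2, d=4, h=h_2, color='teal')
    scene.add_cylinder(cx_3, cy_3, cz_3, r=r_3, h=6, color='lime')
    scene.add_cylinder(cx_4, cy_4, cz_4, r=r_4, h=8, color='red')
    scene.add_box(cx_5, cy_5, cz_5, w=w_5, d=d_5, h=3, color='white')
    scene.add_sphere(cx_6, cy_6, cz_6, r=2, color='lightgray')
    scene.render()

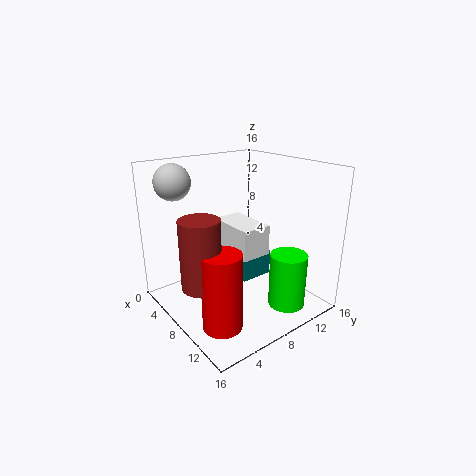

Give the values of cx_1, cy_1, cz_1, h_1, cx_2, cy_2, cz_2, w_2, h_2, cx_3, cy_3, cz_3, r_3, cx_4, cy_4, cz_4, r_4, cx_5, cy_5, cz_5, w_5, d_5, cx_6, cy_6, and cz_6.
cx_1 = 10; cy_1 = 2; cz_1 = 5; h_1 = 7; cx_2 = 4; cy_2 = 9; cz_2 = 2; w_2 = 4; h_2 = 3; cx_3 = 13; cy_3 = 11; cz_3 = 1; r_3 = 2; cx_4 = 12; cy_4 = 3; cz_4 = 1; r_4 = 2; cx_5 = 8; cy_5 = 5; cz_5 = 8; w_5 = 5; d_5 = 3; cx_6 = 3; cy_6 = 3; cz_6 = 14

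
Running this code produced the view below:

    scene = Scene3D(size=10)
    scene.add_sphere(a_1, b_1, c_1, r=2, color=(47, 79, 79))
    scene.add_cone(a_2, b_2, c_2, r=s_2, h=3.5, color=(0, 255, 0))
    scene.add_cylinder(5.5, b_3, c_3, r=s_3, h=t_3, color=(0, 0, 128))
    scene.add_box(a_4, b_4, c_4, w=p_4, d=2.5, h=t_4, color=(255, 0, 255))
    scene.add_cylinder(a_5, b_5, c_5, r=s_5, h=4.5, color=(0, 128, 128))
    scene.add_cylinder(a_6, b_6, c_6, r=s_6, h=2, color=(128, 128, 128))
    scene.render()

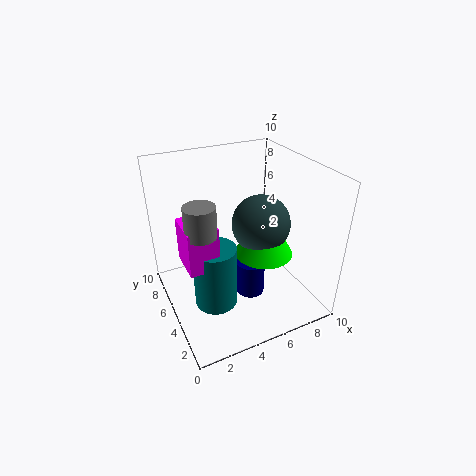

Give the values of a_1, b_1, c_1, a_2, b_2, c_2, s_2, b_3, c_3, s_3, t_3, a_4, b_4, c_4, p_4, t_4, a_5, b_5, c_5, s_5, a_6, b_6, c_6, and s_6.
a_1 = 6.5; b_1 = 4.5; c_1 = 6; a_2 = 6.5; b_2 = 4; c_2 = 4; s_2 = 2; b_3 = 4; c_3 = 1; s_3 = 1; t_3 = 2.5; a_4 = 1; b_4 = 3.5; c_4 = 4; p_4 = 2; t_4 = 3; a_5 = 3; b_5 = 4.5; c_5 = 0.5; s_5 = 1.5; a_6 = 2; b_6 = 4; c_6 = 6.5; s_6 = 1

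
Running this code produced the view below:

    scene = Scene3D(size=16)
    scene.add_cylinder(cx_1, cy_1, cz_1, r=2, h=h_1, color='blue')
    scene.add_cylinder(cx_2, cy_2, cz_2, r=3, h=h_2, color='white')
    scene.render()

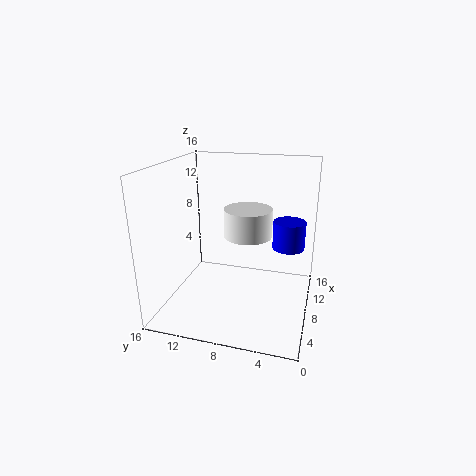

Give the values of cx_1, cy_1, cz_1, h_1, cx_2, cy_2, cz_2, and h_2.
cx_1 = 13.5
cy_1 = 3
cz_1 = 5
h_1 = 3.5
cx_2 = 12.5
cy_2 = 8
cz_2 = 6.5
h_2 = 3.5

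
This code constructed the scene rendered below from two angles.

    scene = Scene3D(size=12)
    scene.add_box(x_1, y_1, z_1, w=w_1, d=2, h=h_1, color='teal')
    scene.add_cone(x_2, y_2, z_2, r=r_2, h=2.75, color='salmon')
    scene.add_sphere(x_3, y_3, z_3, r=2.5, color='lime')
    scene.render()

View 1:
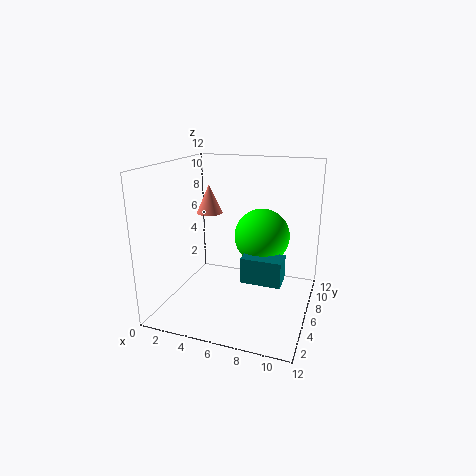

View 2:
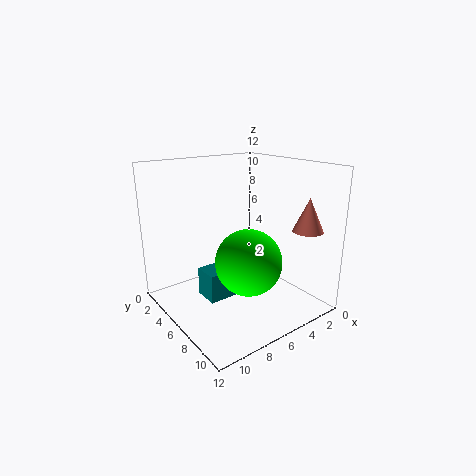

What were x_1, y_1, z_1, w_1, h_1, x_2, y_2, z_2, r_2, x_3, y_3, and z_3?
x_1 = 6.25; y_1 = 5.75; z_1 = 2; w_1 = 3.5; h_1 = 2.25; x_2 = 1.75; y_2 = 9.75; z_2 = 6.75; r_2 = 1.25; x_3 = 7.25; y_3 = 9; z_3 = 5.25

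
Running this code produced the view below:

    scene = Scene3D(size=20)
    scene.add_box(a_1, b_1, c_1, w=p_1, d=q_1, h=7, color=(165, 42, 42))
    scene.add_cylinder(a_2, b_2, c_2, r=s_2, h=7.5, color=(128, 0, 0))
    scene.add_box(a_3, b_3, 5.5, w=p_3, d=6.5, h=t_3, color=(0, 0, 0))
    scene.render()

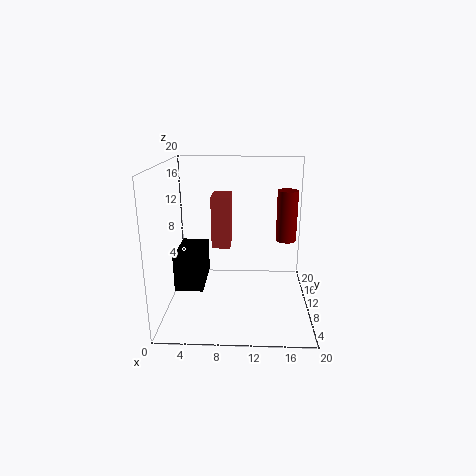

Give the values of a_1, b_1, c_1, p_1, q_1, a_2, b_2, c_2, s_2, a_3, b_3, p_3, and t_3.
a_1 = 6.5, b_1 = 8.5, c_1 = 9, p_1 = 2.5, q_1 = 4, a_2 = 17, b_2 = 13.5, c_2 = 8.5, s_2 = 1.5, a_3 = 2.5, b_3 = 3, p_3 = 3.5, t_3 = 4.5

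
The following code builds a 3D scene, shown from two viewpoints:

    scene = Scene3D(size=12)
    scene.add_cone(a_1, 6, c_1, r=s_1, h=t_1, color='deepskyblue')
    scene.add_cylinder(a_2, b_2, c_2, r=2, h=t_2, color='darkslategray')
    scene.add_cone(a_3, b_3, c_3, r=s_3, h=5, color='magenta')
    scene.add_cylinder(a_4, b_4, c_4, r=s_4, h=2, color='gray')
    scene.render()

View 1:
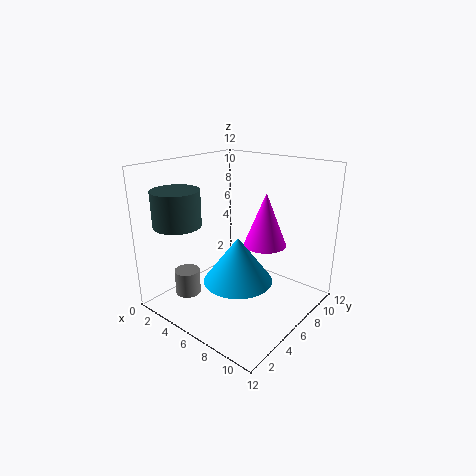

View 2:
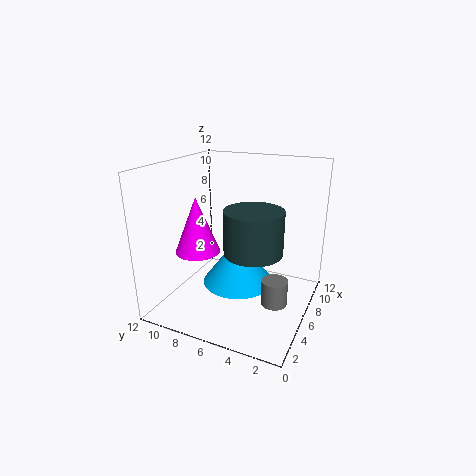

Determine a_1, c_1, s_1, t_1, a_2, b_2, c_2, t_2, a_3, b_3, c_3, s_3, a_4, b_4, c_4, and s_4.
a_1 = 6
c_1 = 2
s_1 = 3
t_1 = 4
a_2 = 2
b_2 = 3
c_2 = 7
t_2 = 3
a_3 = 6
b_3 = 10
c_3 = 4
s_3 = 2
a_4 = 4
b_4 = 2
c_4 = 2
s_4 = 1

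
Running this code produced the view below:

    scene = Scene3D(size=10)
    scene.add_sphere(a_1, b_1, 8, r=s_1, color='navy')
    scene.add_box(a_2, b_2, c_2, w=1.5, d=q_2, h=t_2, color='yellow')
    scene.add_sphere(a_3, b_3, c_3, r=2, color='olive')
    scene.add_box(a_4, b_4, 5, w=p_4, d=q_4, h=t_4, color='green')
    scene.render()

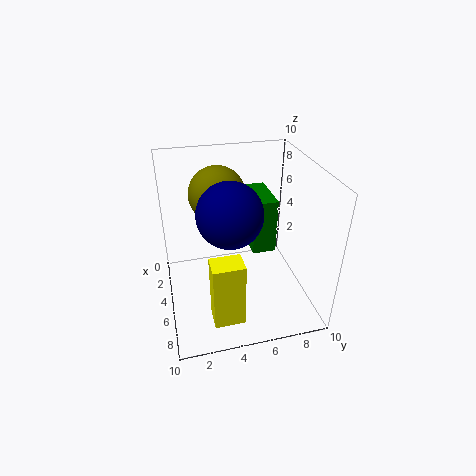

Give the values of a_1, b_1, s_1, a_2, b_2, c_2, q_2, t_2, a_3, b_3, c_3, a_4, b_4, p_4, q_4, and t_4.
a_1 = 7; b_1 = 4; s_1 = 2; a_2 = 7.5; b_2 = 2.5; c_2 = 1; q_2 = 2; t_2 = 4.5; a_3 = 3; b_3 = 4; c_3 = 7.5; a_4 = 4; b_4 = 5.5; p_4 = 3; q_4 = 1.5; t_4 = 3.5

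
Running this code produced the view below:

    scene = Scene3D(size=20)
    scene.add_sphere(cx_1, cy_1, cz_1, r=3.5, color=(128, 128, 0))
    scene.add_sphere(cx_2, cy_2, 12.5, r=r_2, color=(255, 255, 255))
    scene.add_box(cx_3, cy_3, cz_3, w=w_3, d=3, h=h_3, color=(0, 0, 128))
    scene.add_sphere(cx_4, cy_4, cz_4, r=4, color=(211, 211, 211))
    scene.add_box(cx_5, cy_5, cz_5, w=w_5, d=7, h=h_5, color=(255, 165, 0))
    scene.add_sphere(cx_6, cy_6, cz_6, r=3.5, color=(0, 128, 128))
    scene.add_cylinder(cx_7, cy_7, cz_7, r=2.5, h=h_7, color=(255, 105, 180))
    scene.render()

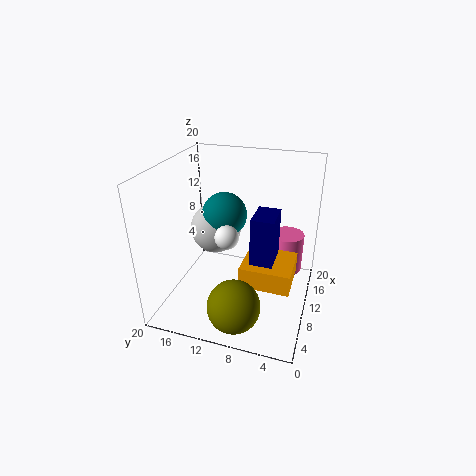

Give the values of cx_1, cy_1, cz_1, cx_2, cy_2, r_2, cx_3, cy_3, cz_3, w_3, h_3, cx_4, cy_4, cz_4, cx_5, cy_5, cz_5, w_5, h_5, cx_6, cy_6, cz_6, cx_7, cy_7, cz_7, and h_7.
cx_1 = 3.5
cy_1 = 8.5
cz_1 = 3.5
cx_2 = 5.5
cy_2 = 10
r_2 = 1.5
cx_3 = 7
cy_3 = 4.5
cz_3 = 8
w_3 = 4.5
h_3 = 6.5
cx_4 = 15.5
cy_4 = 15.5
cz_4 = 8
cx_5 = 7
cy_5 = 2
cz_5 = 4
w_5 = 6.5
h_5 = 3
cx_6 = 15.5
cy_6 = 14
cz_6 = 10.5
cx_7 = 16
cy_7 = 4
cz_7 = 2.5
h_7 = 6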